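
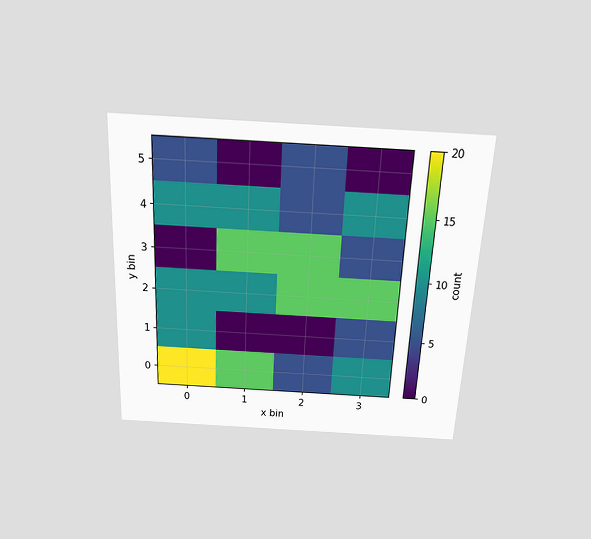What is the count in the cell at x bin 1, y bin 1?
0

The chart is tilted about 3° clockwise and viewed slightly from above. Matching the cell (1, 1) against the colorbar gives 0.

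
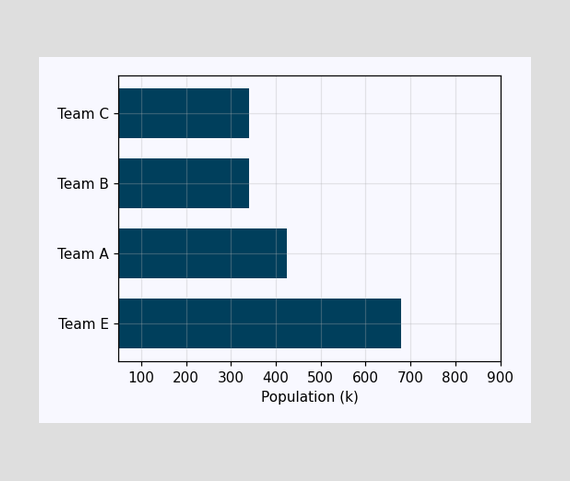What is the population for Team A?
Reading along the chart's x-axis, the Team A bar reaches 425k.

425k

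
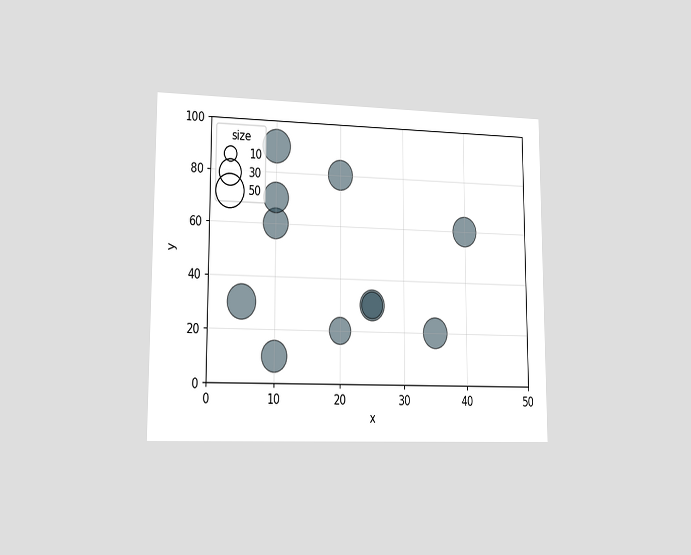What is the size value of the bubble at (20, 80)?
40

The chart is viewed slightly from the left. Matching the bubble at (20, 80) against the size legend gives 40.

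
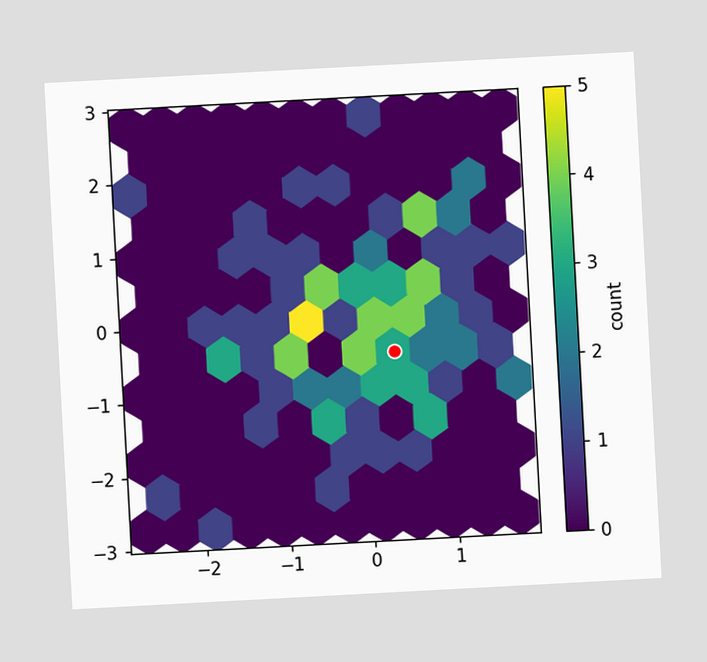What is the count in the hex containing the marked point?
3

The chart is tilted about 3° counter-clockwise. The marked hex reads 3 on the colorbar.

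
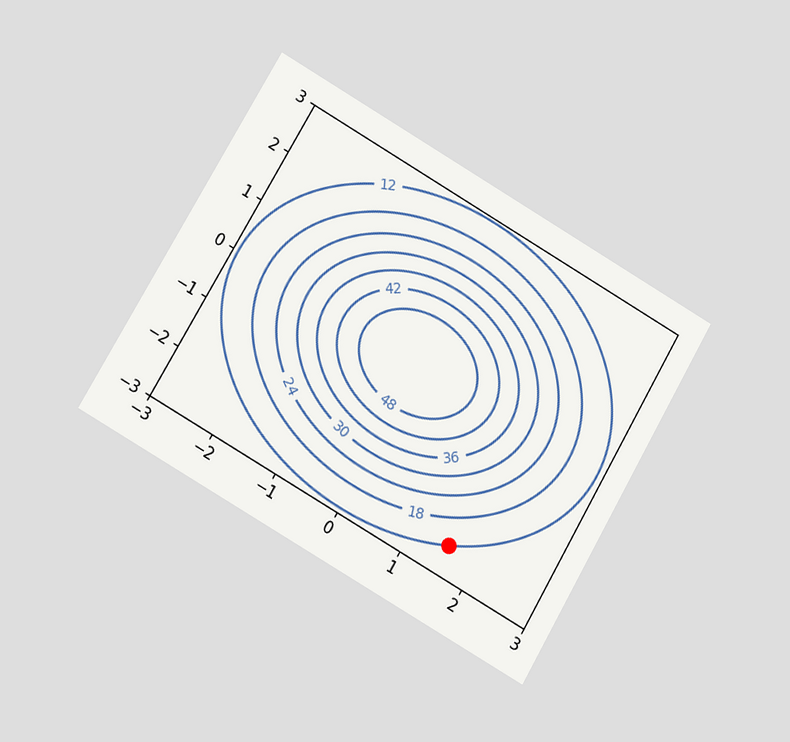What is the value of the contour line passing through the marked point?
The chart is tilted about 30° clockwise and viewed at a slight angle. The marked point sits on the contour labelled 12.

12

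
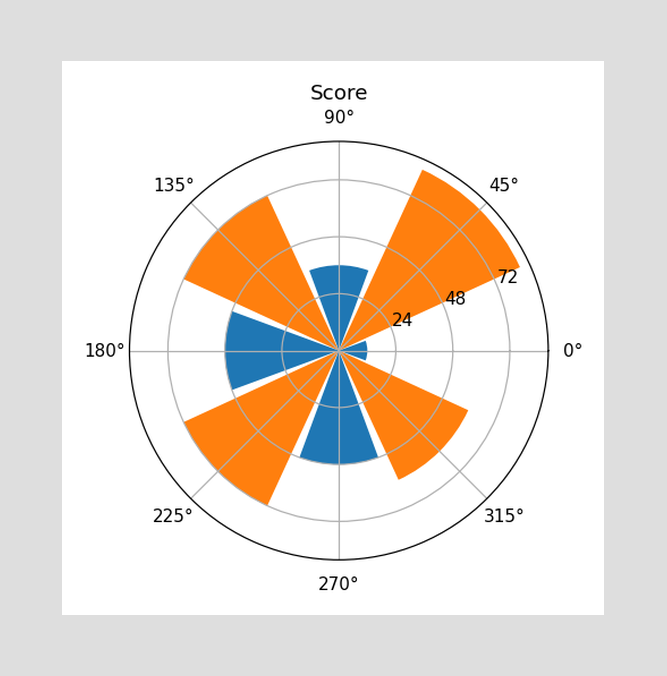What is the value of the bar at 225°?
The bar at 225° reaches 72 on the radial axis.

72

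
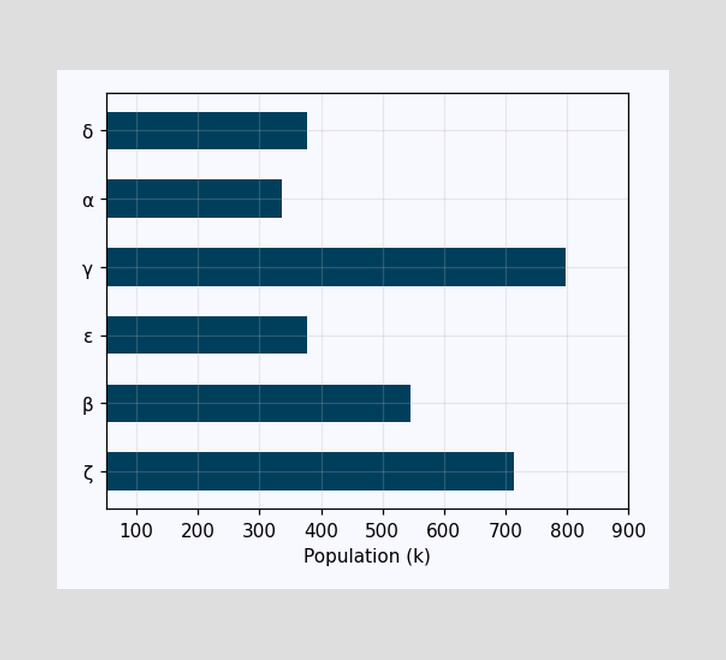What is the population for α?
Reading along the chart's x-axis, the α bar reaches 336k.

336k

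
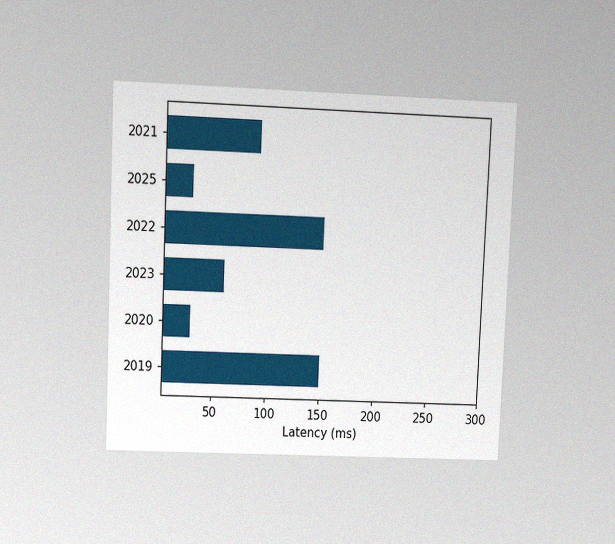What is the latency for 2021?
The chart is tilted about 2° clockwise and viewed at a slight angle, with some photo noise. Reading along the chart's x-axis, the 2021 bar reaches 90ms.

90ms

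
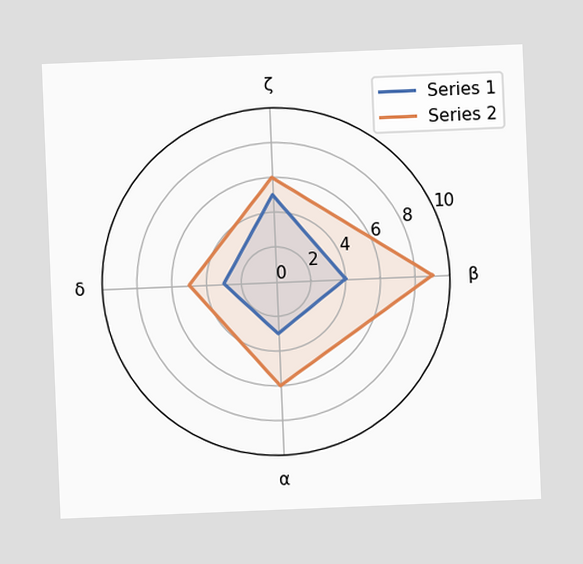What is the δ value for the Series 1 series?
The chart is tilted about 2° counter-clockwise. On the δ axis, Series 1 reaches 3.

3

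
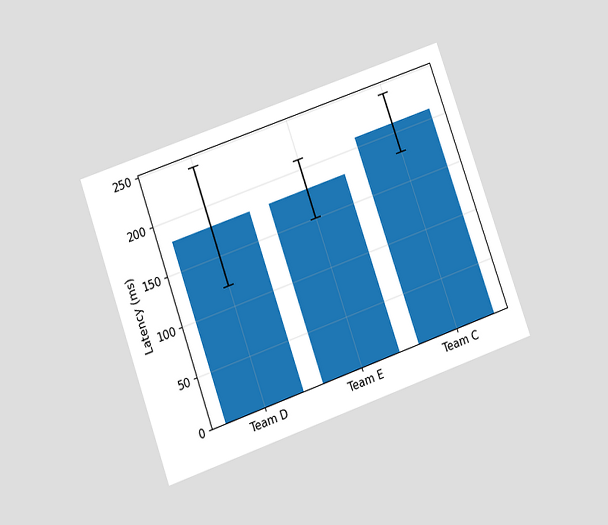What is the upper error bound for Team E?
210ms

The chart is tilted about 19° counter-clockwise and viewed slightly from below. The Team E bar's upper whisker reaches 210ms.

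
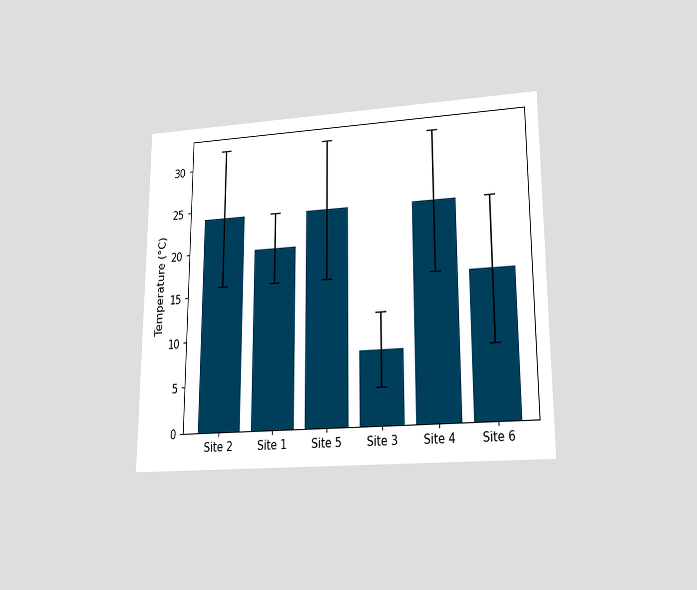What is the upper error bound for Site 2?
The chart is viewed at a slight angle. The Site 2 bar's upper whisker reaches 32°C.

32°C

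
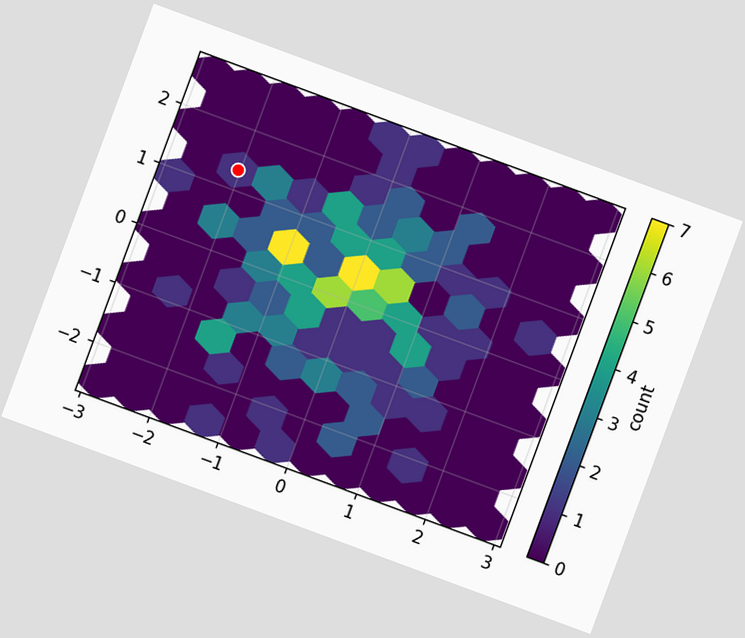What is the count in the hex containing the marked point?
1

The chart is tilted about 20° clockwise. The marked hex reads 1 on the colorbar.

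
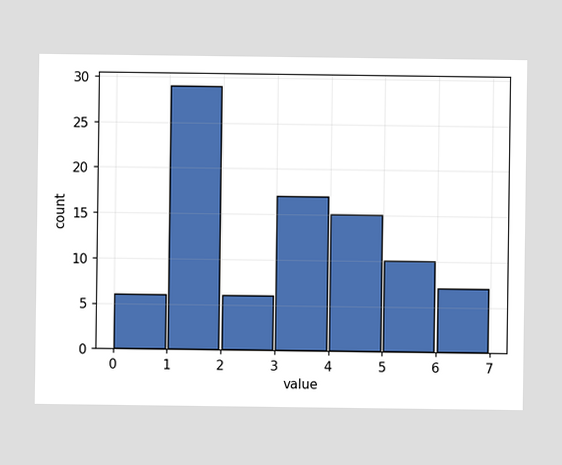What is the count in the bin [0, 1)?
6

The [0, 1) bin has height 6.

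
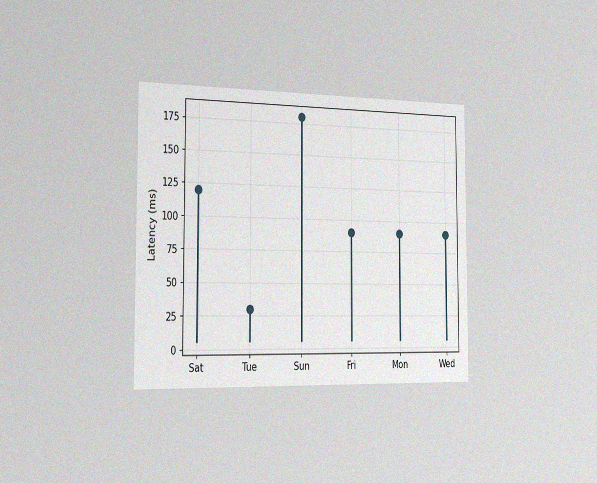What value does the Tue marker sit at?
30ms

The chart is viewed slightly from the left, with some photo noise. The Tue marker sits at 30ms.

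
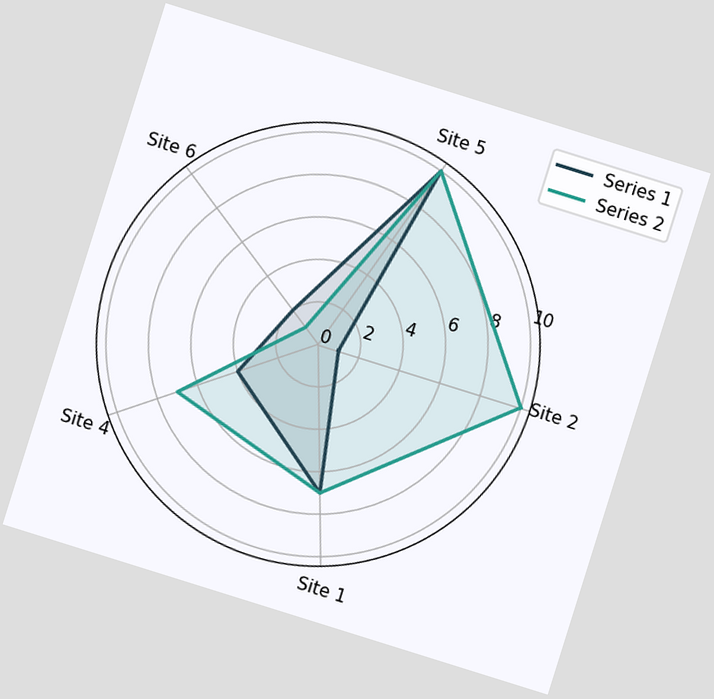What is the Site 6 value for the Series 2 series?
The chart is tilted about 17° clockwise. On the Site 6 axis, Series 2 reaches 1.

1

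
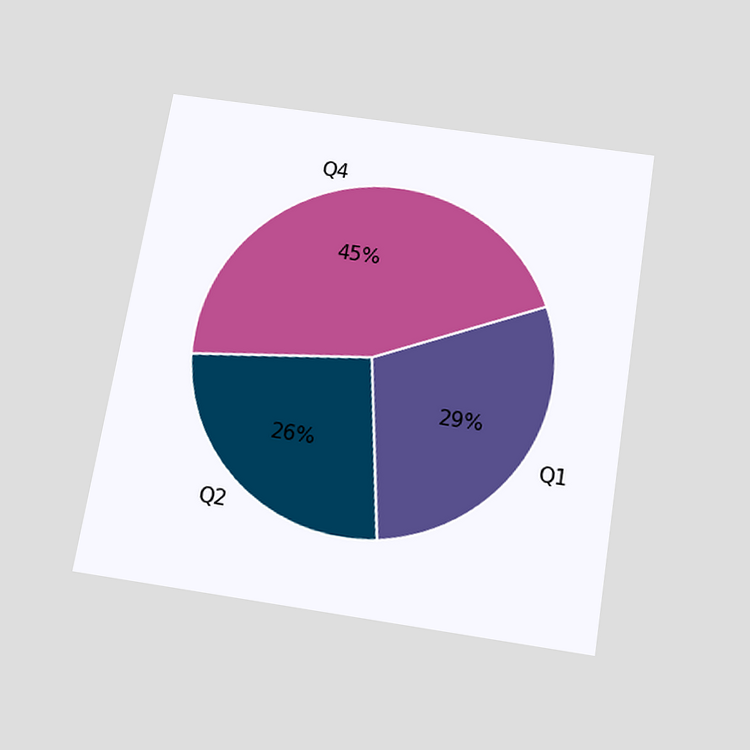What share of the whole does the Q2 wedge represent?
26%

The chart is tilted about 9° clockwise and viewed slightly from below. The Q2 slice takes up 26% of the pie.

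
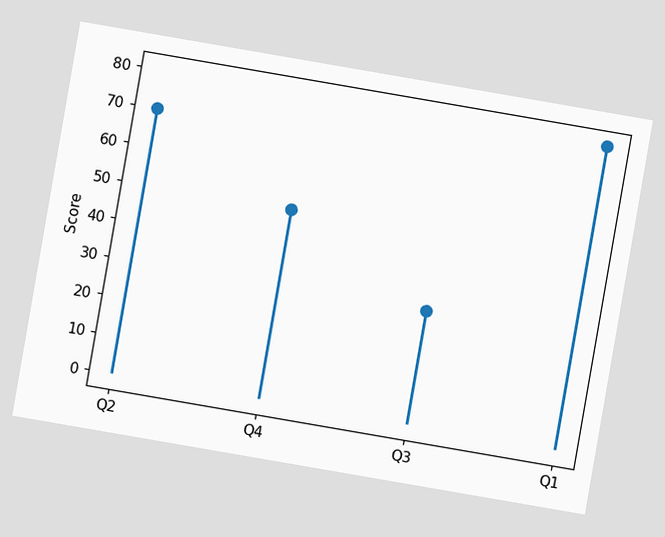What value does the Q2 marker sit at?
70

The chart is tilted about 10° clockwise. The Q2 marker sits at 70.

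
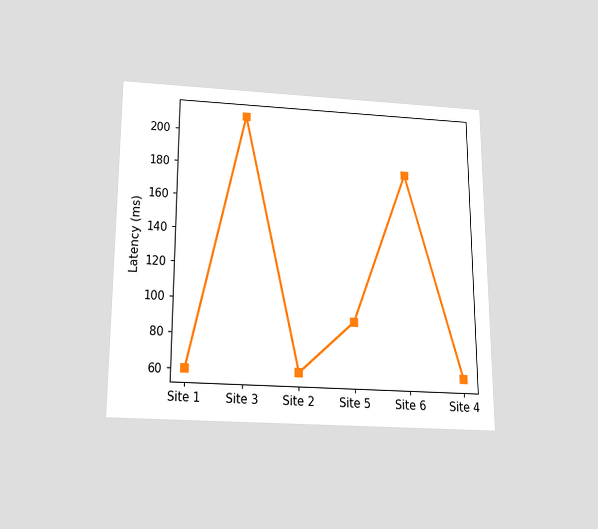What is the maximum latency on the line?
210ms

The chart is viewed slightly from below. The highest point is at Site 3, and reading across to the y-axis gives 210ms.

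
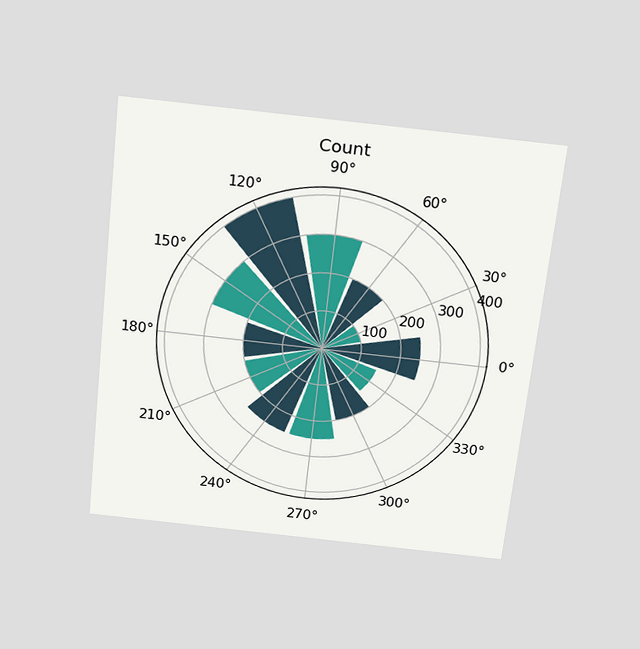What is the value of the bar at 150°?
The chart is tilted about 6° clockwise and viewed slightly from above. The bar at 150° reaches 300 on the radial axis.

300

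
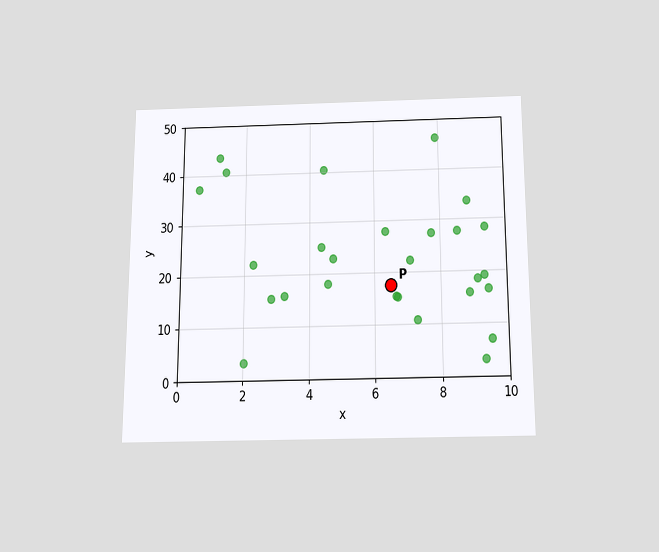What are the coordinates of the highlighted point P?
(6.5, 17.5)

The chart is viewed slightly from below. Following the gridlines from P to each axis, P sits at (6.5, 17.5).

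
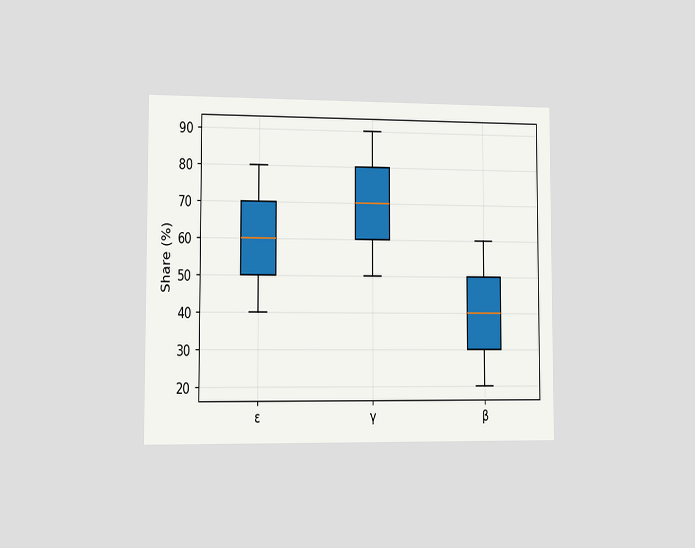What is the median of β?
40%

The chart is viewed slightly from the left. The median line in the β box sits at 40%.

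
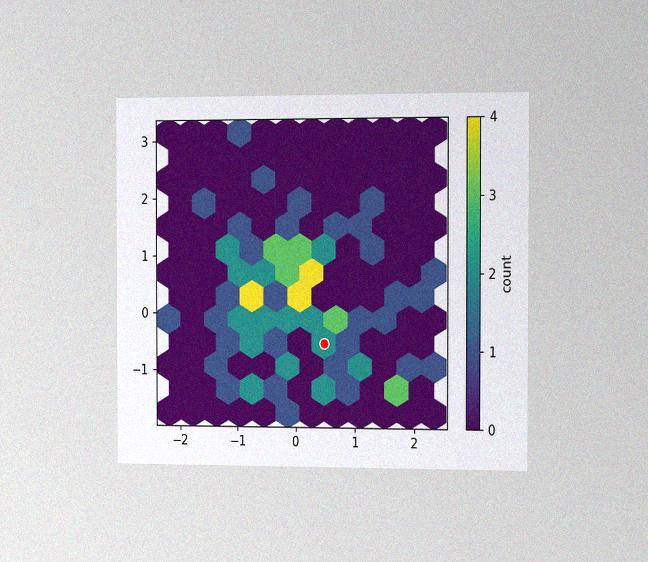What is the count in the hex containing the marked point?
The chart is viewed slightly from the right, with some photo noise. The marked hex reads 2 on the colorbar.

2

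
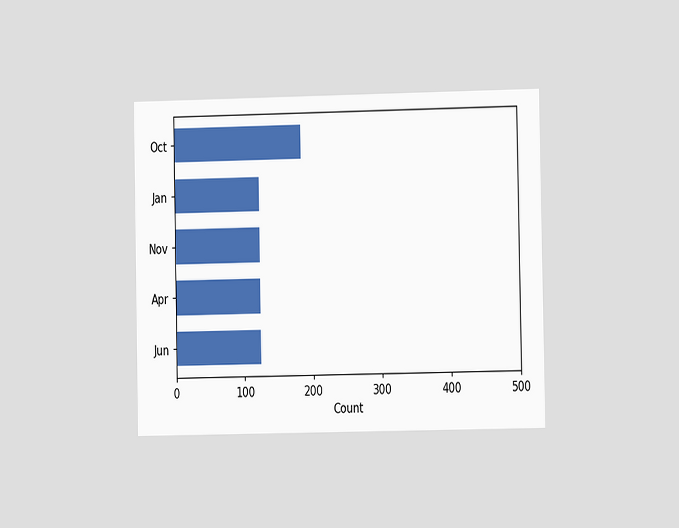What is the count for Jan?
The chart is viewed at a slight angle. Reading along the chart's x-axis, the Jan bar reaches 124.

124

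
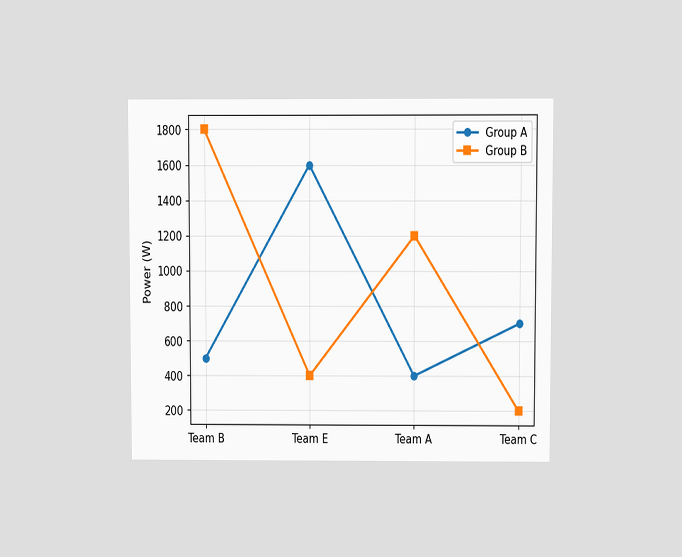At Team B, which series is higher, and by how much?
Group B, by 1300W

The chart is viewed at a slight angle. At Team B, Group B sits above the other line by 1300W.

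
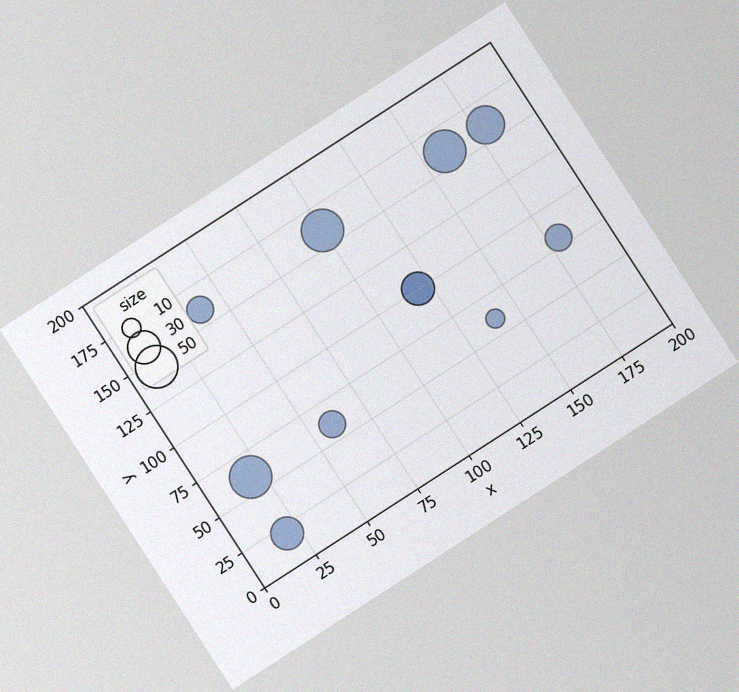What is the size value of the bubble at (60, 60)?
20

The chart is tilted about 33° counter-clockwise, with some photo noise. Matching the bubble at (60, 60) against the size legend gives 20.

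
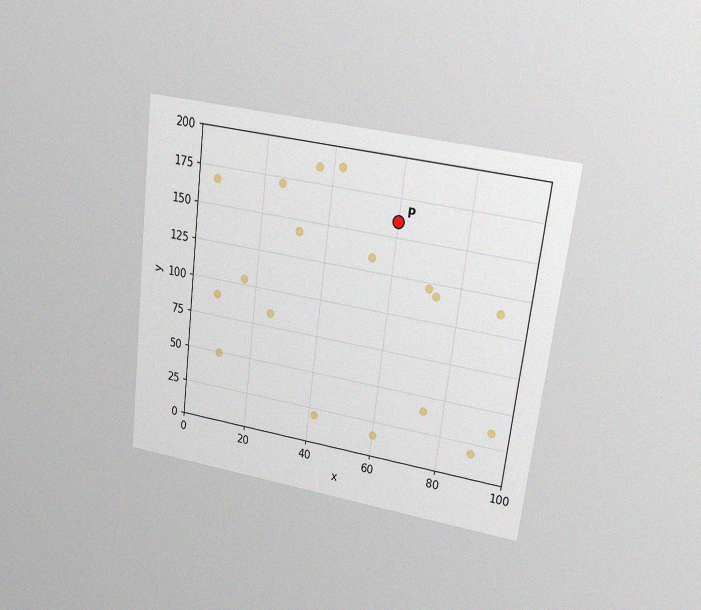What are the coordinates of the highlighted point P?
(60, 160)

The chart is tilted about 7° clockwise and viewed at a slight angle, with some photo noise. Following the gridlines from P to each axis, P sits at (60, 160).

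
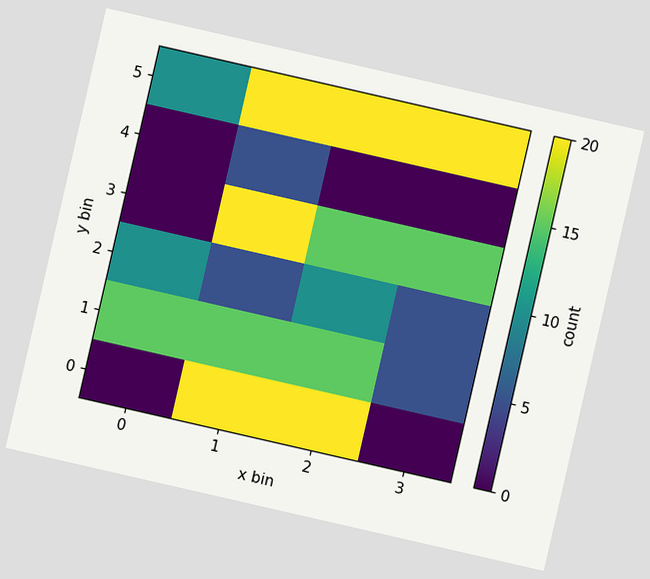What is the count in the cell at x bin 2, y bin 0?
20

The chart is tilted about 13° clockwise. Matching the cell (2, 0) against the colorbar gives 20.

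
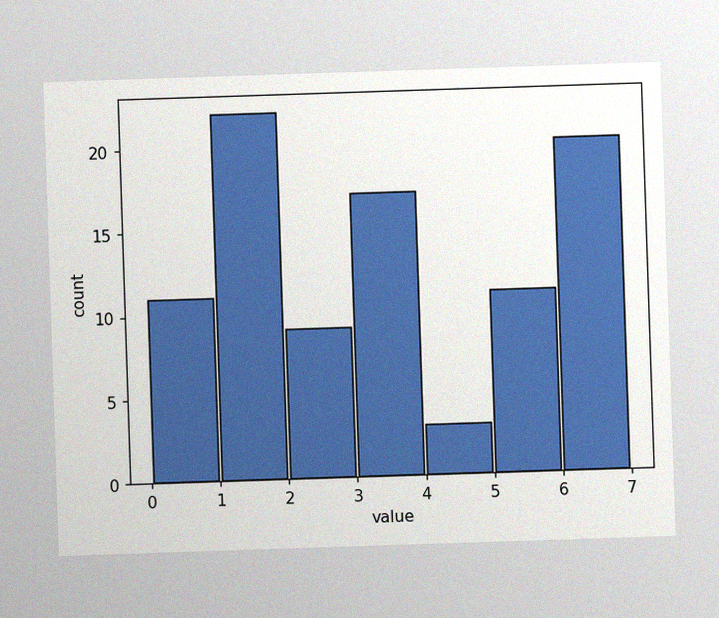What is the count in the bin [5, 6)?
11

The image has some photo noise and uneven lighting. The [5, 6) bin has height 11.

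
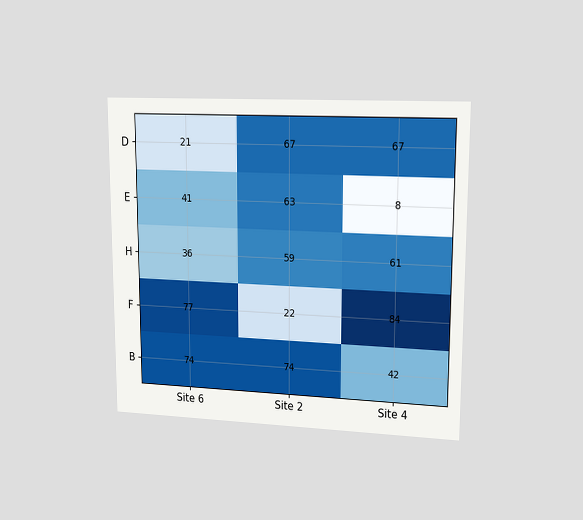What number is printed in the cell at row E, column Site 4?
The chart is viewed at a slight angle. The (E, Site 4) cell reads 8.

8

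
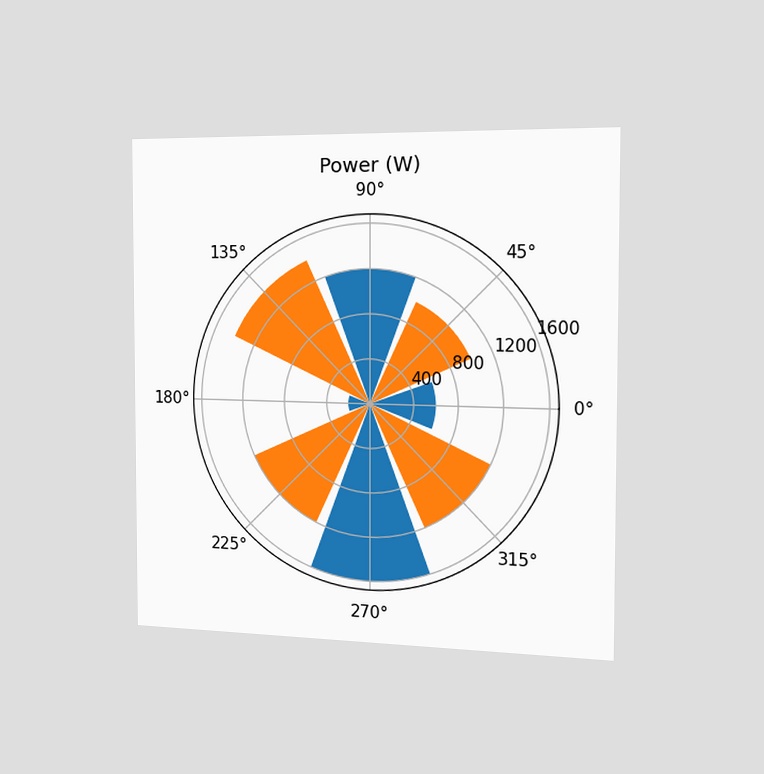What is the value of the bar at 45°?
The chart is viewed slightly from the right. The bar at 45° reaches 1000W on the radial axis.

1000W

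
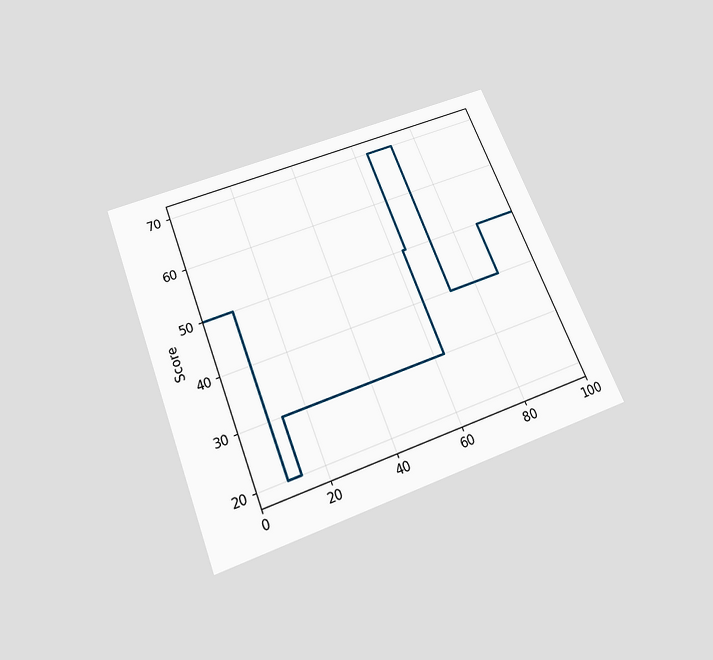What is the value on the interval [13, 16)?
The chart is tilted about 21° counter-clockwise and viewed slightly from below. On [13, 16) the step sits at 30.

30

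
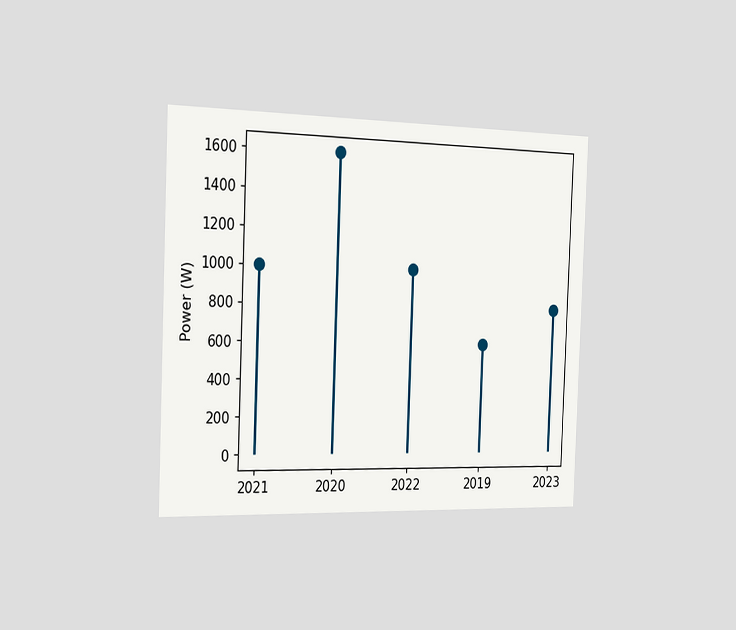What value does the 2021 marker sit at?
1000W

The chart is tilted about 2° clockwise and viewed slightly from the left. The 2021 marker sits at 1000W.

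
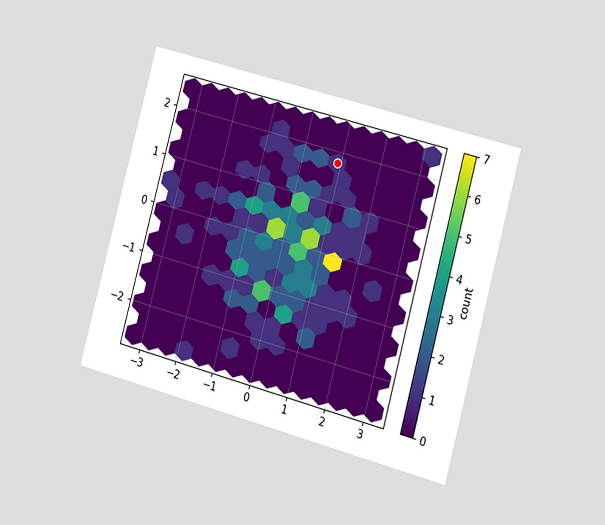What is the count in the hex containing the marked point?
1

The chart is tilted about 15° clockwise and viewed slightly from the right. The marked hex reads 1 on the colorbar.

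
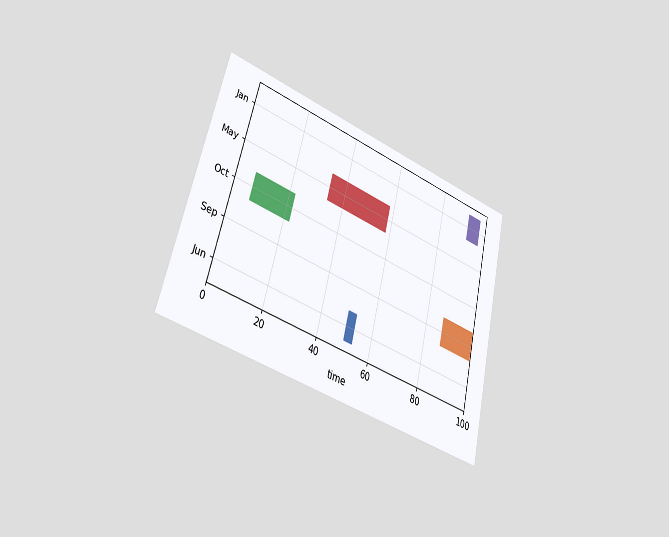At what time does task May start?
The chart is tilted about 14° clockwise and viewed slightly from the left. The May bar begins at t=34.

34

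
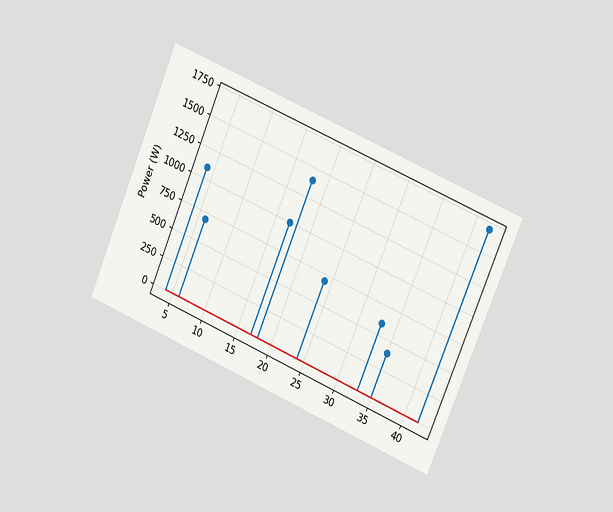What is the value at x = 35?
400W

The chart is tilted about 23° clockwise and viewed slightly from the right. The stem at x=35 reaches 400W.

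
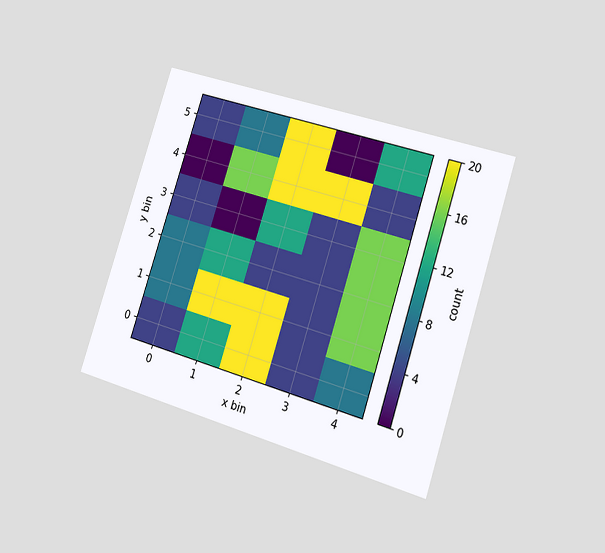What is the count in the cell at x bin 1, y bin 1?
20

The chart is tilted about 18° clockwise and viewed slightly from the right. Matching the cell (1, 1) against the colorbar gives 20.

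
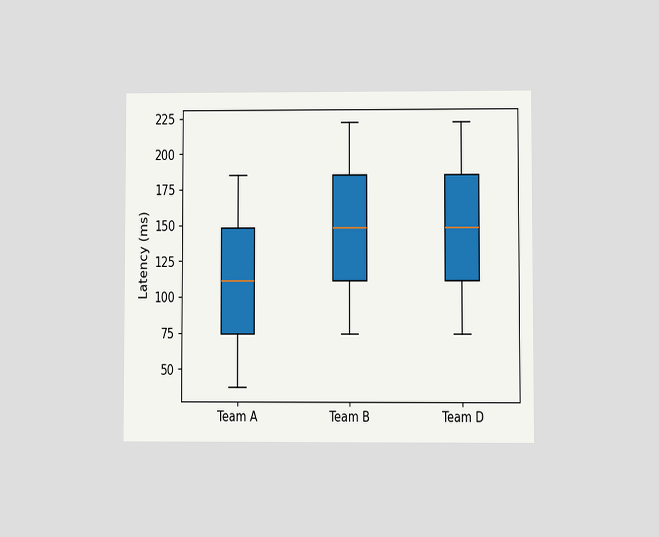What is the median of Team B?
The chart is viewed at a slight angle. The median line in the Team B box sits at 148ms.

148ms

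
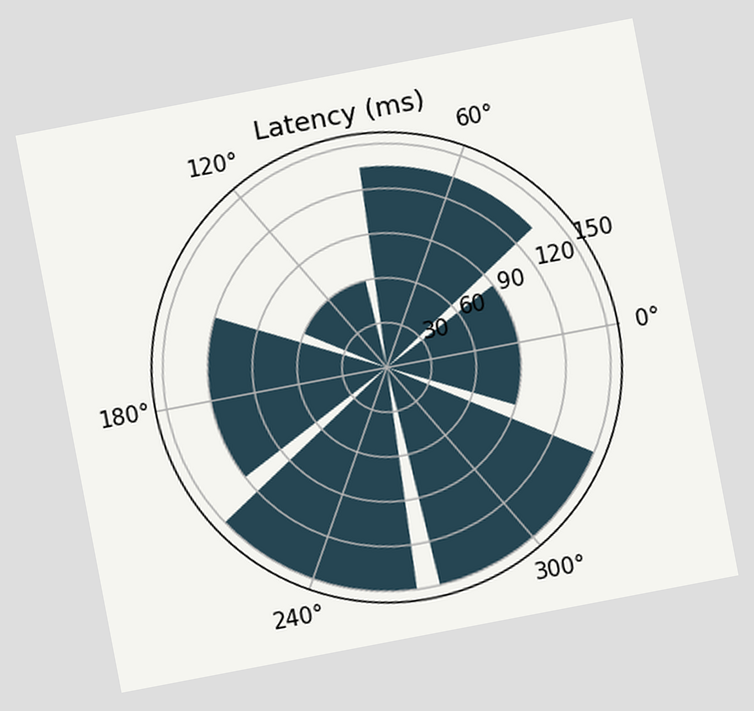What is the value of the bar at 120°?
60ms

The chart is tilted about 11° counter-clockwise. The bar at 120° reaches 60ms on the radial axis.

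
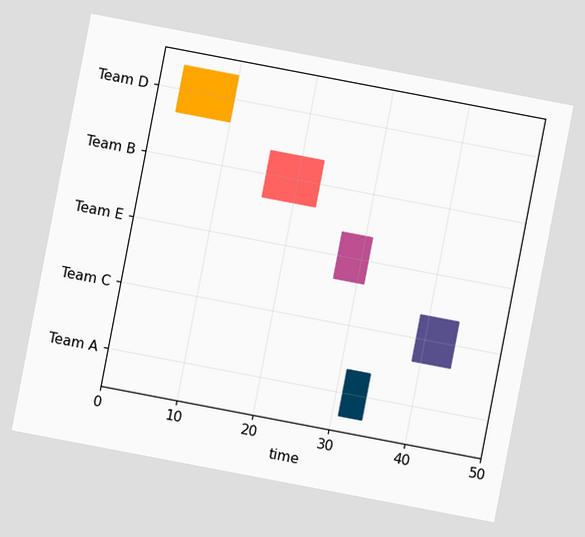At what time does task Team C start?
The chart is tilted about 11° clockwise. The Team C bar begins at t=39.

39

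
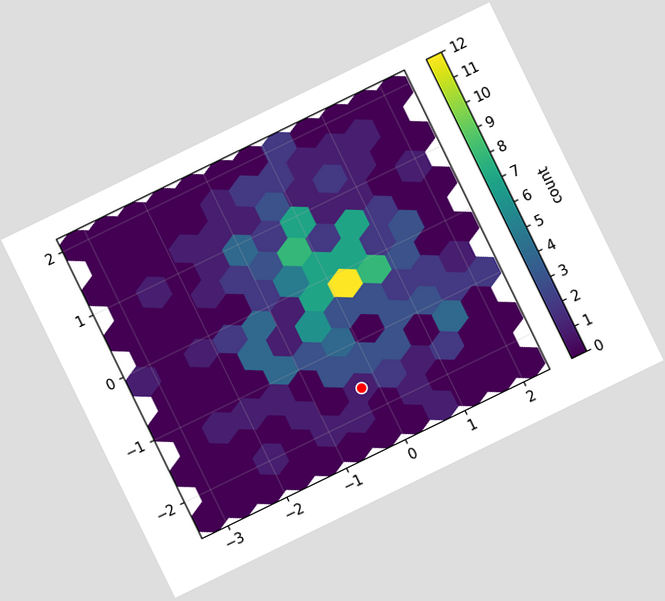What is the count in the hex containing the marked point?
The chart is tilted about 26° counter-clockwise. The marked hex reads 1 on the colorbar.

1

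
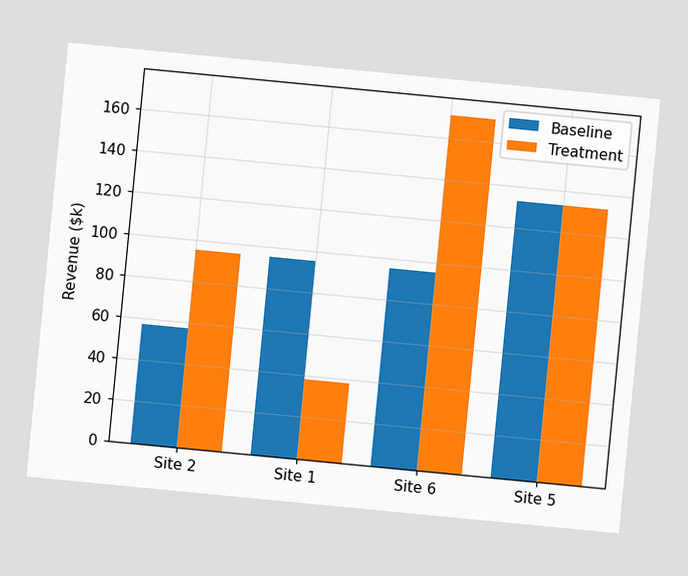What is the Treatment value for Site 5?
The chart is tilted about 5° clockwise. The Treatment bar at Site 5 reaches $133k on the y-axis.

$133k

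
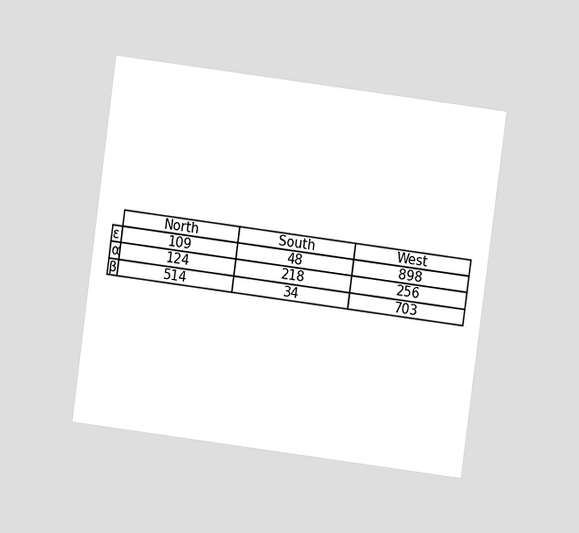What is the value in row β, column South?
34

The chart is tilted about 8° clockwise and viewed at a slight angle. The (β, South) cell reads 34.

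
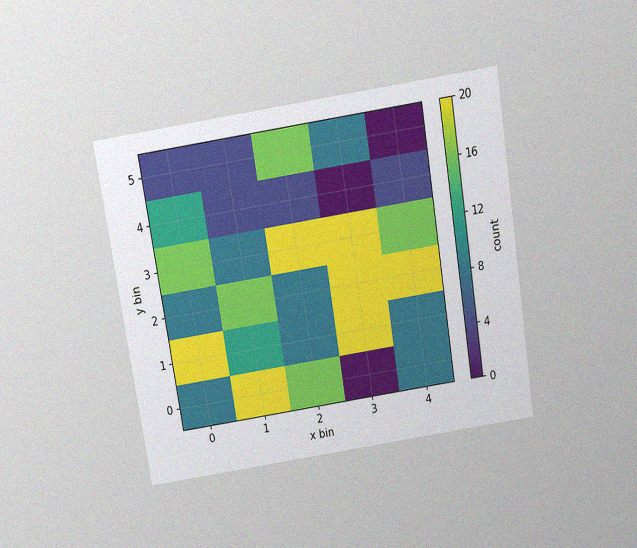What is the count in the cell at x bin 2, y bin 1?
The chart is tilted about 9° counter-clockwise and viewed slightly from above, with some photo noise. Matching the cell (2, 1) against the colorbar gives 8.

8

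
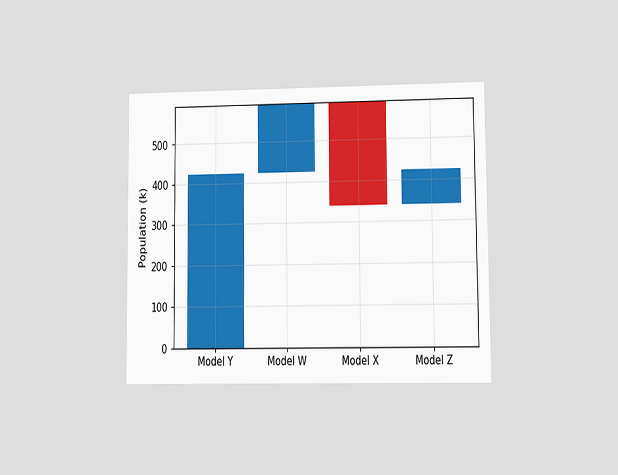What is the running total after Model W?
The chart is viewed at a slight angle. After Model W the running total reaches 595k.

595k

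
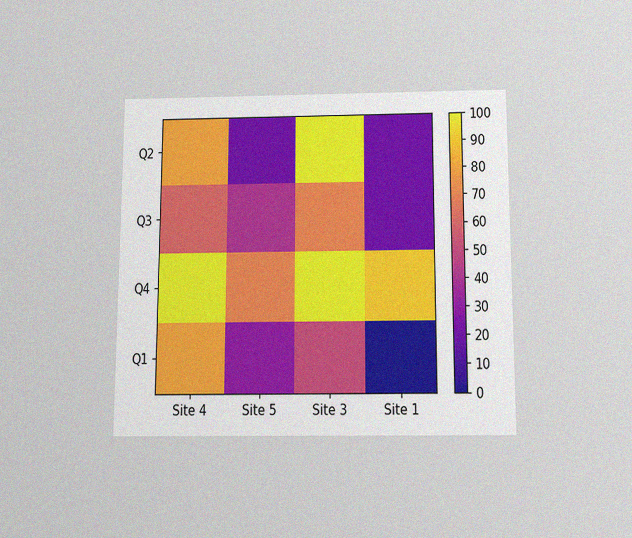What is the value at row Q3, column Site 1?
20

The chart is viewed slightly from below, with some photo noise. Matching cell (Q3, Site 1) against the colorbar gives 20.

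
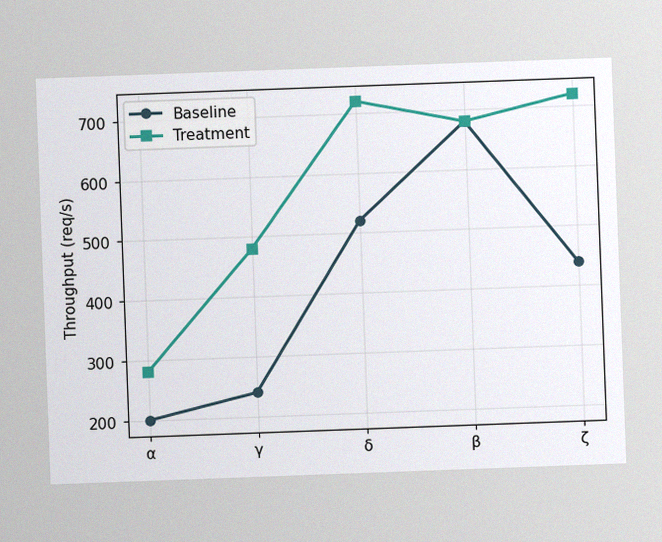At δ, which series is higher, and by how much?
Treatment, by 200req/s

The chart is tilted about 2° counter-clockwise, with some photo noise. At δ, Treatment sits above the other line by 200req/s.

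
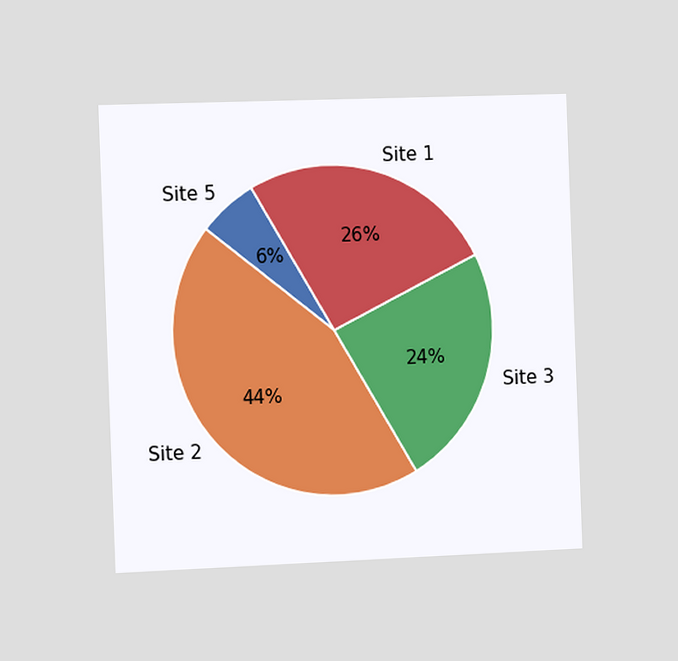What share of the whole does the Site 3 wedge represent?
24%

The chart is tilted about 2° counter-clockwise and viewed slightly from the left. The Site 3 slice takes up 24% of the pie.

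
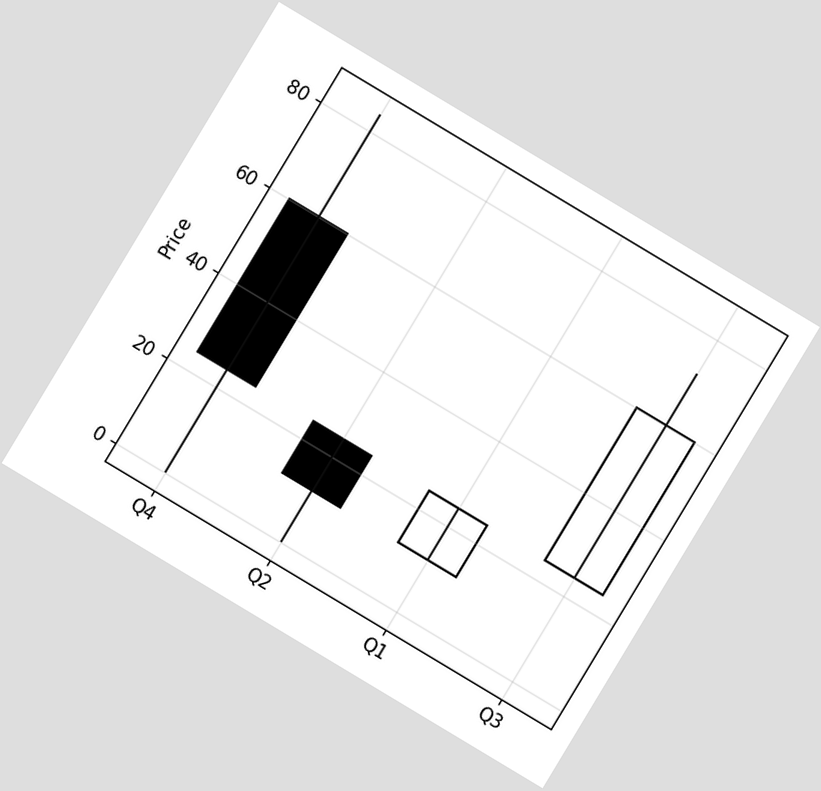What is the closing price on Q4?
The chart is tilted about 31° clockwise. The Q4 candle closes at 24.

24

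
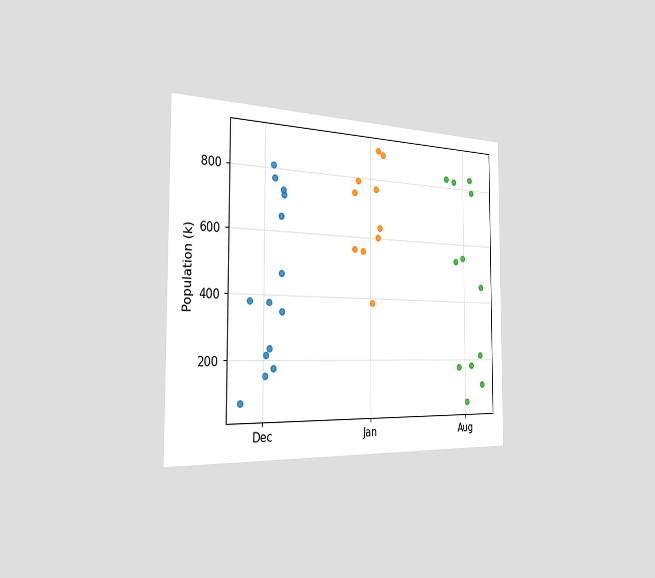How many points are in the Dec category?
The chart is viewed slightly from the left. Counting the markers in the Dec column gives 14.

14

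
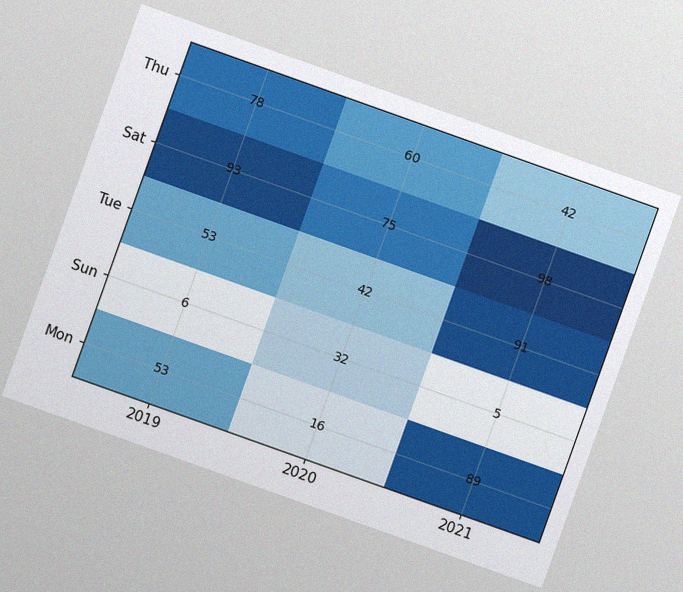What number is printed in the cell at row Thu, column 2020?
The chart is tilted about 20° clockwise, with some photo noise. The (Thu, 2020) cell reads 60.

60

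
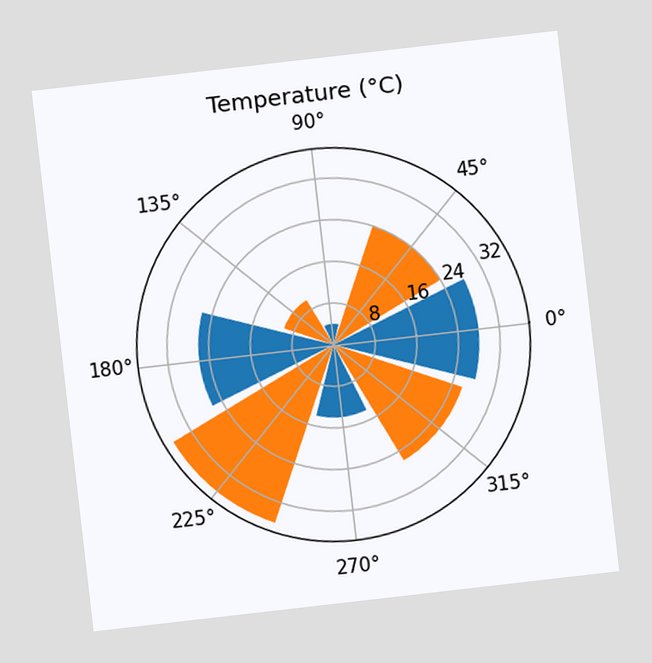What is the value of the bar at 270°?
14°C

The chart is tilted about 7° counter-clockwise. The bar at 270° reaches 14°C on the radial axis.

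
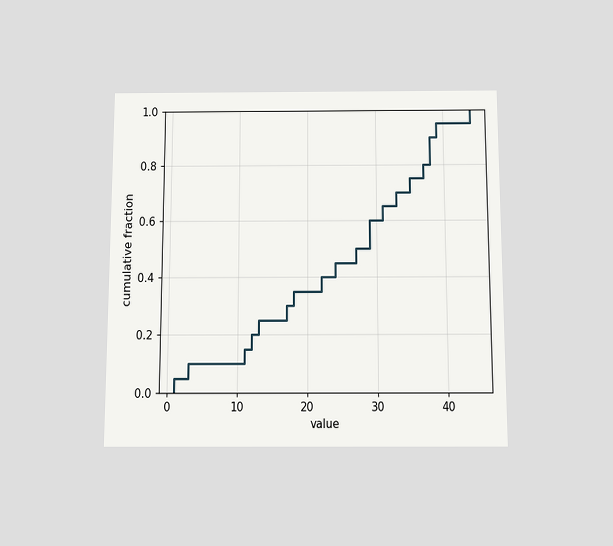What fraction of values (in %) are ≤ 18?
35%

The chart is viewed slightly from below. At x=18 the ECDF step is at 35%.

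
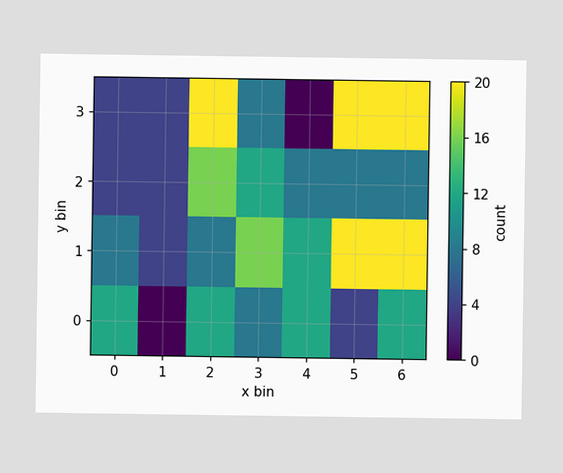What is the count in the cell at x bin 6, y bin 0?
12

Matching the cell (6, 0) against the colorbar gives 12.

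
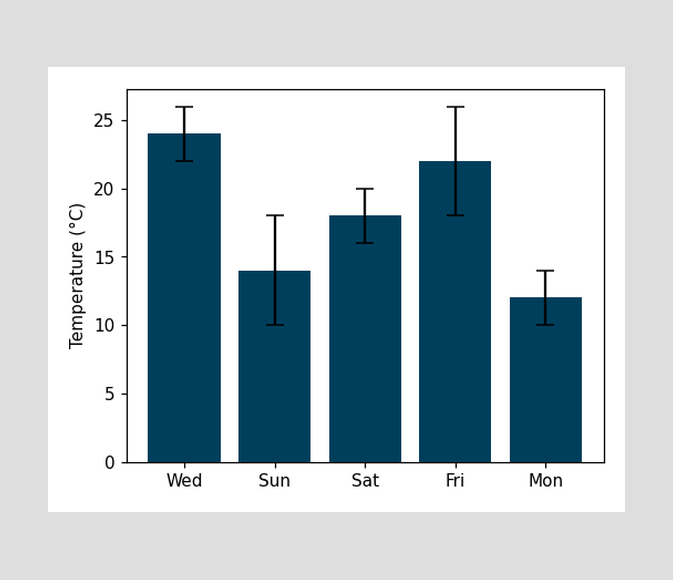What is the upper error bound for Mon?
The Mon bar's upper whisker reaches 14°C.

14°C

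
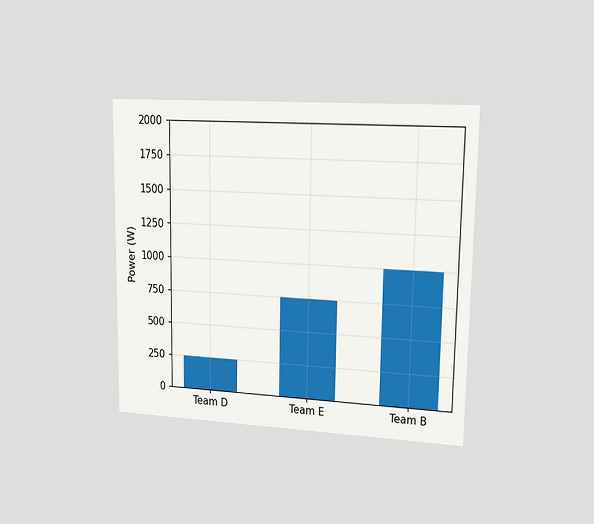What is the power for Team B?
1000W

The chart is viewed slightly from the right. Reading along the chart's y-axis, the Team B bar reaches 1000W.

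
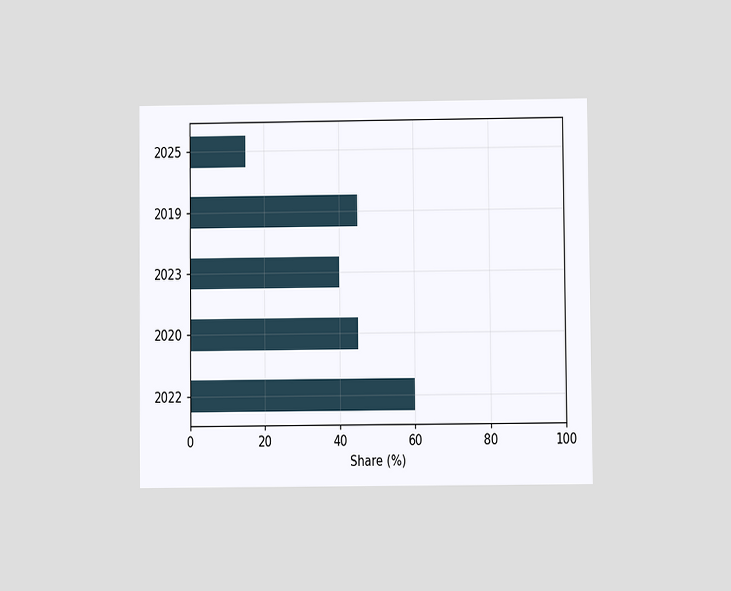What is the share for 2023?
The chart is viewed at a slight angle. Reading along the chart's x-axis, the 2023 bar reaches 40%.

40%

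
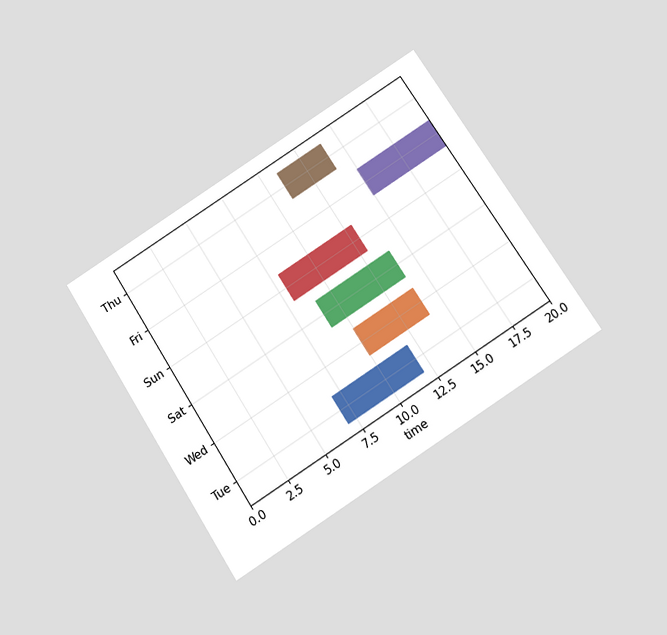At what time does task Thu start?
11

The chart is tilted about 33° counter-clockwise and viewed slightly from below. The Thu bar begins at t=11.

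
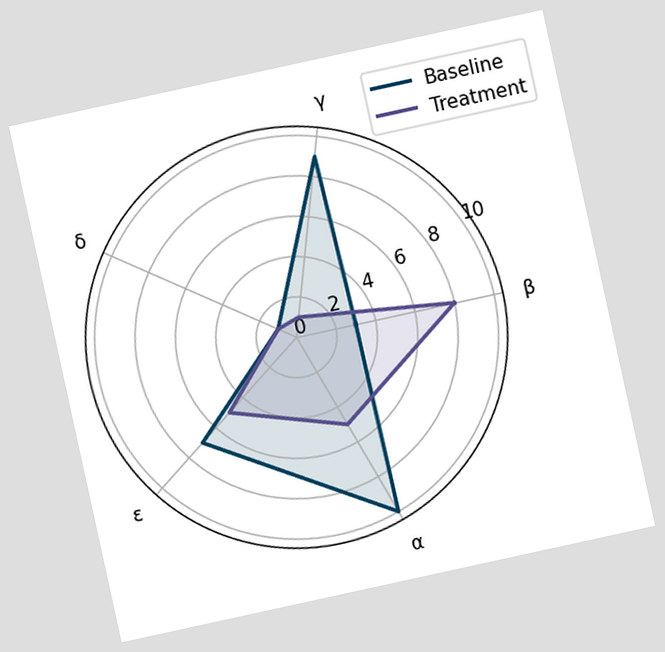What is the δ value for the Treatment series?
The chart is tilted about 12° counter-clockwise. On the δ axis, Treatment reaches 1.

1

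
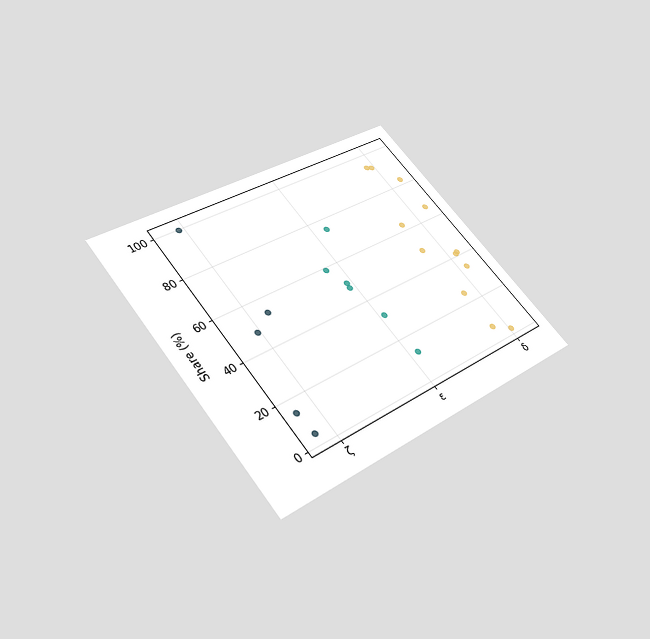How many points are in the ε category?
6

The chart is tilted about 38° counter-clockwise and viewed slightly from below. Counting the markers in the ε column gives 6.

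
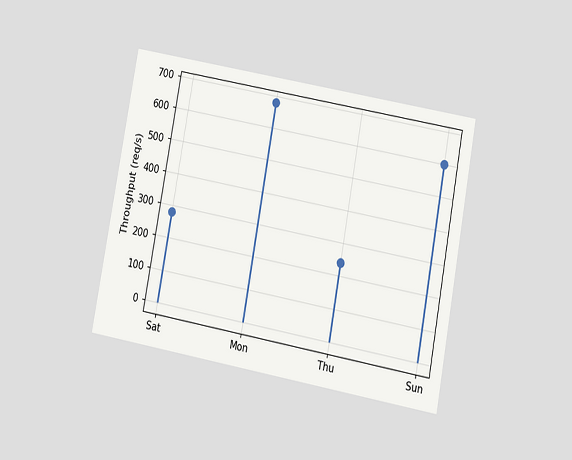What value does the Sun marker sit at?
600req/s

The chart is tilted about 10° clockwise and viewed at a slight angle. The Sun marker sits at 600req/s.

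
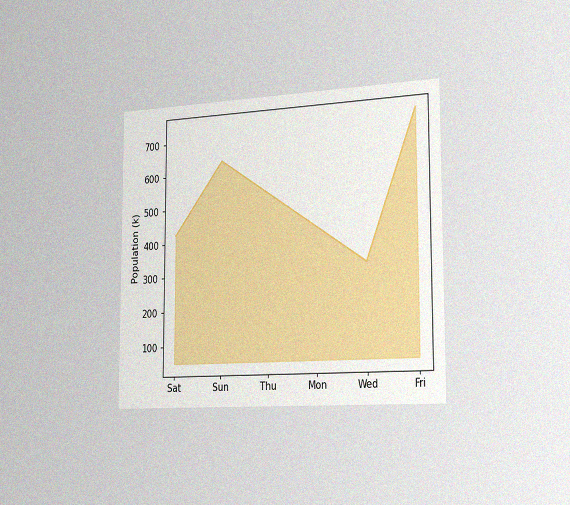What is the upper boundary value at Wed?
318k

The chart is viewed slightly from the right, with some photo noise. At Wed the upper boundary is at 318k.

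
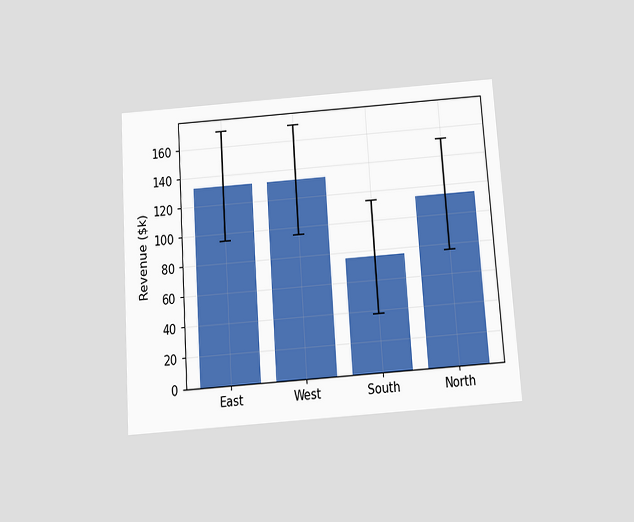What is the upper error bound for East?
$171k

The chart is tilted about 4° counter-clockwise and viewed slightly from below. The East bar's upper whisker reaches $171k.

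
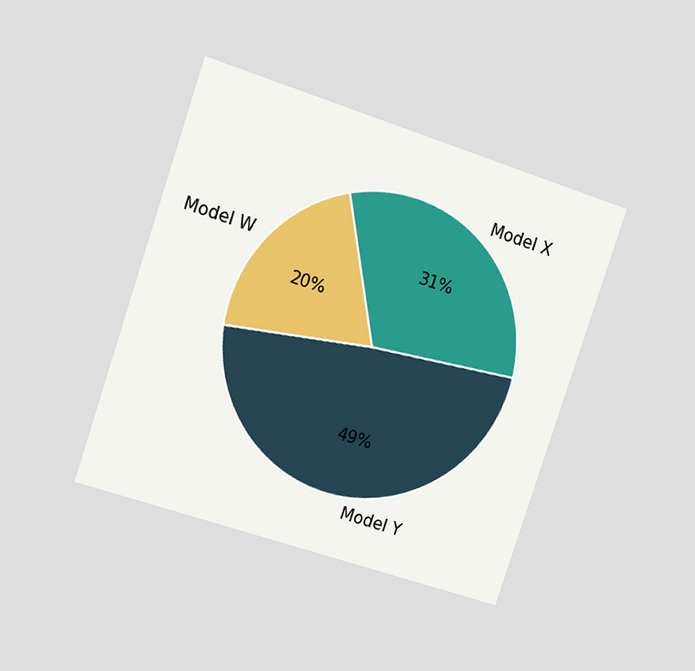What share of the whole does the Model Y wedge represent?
49%

The chart is tilted about 19° clockwise and viewed at a slight angle. The Model Y slice takes up 49% of the pie.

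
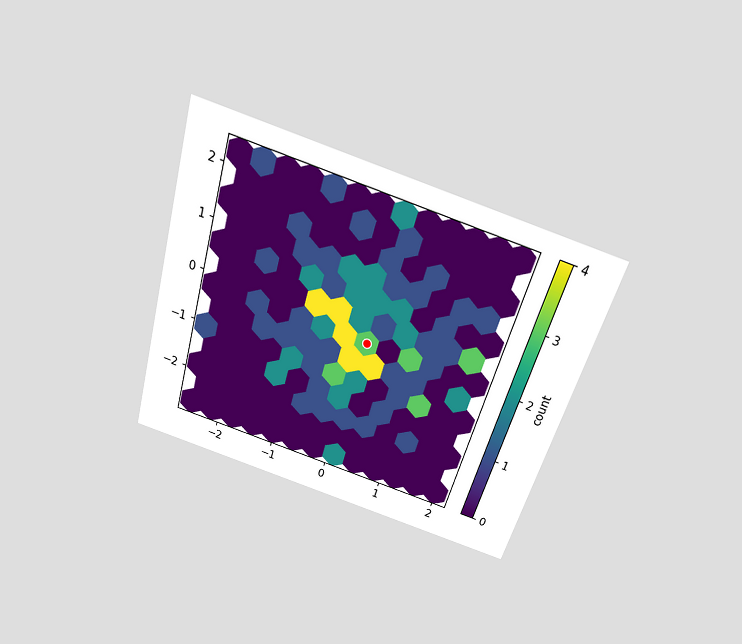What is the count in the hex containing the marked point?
3

The chart is tilted about 17° clockwise and viewed slightly from above. The marked hex reads 3 on the colorbar.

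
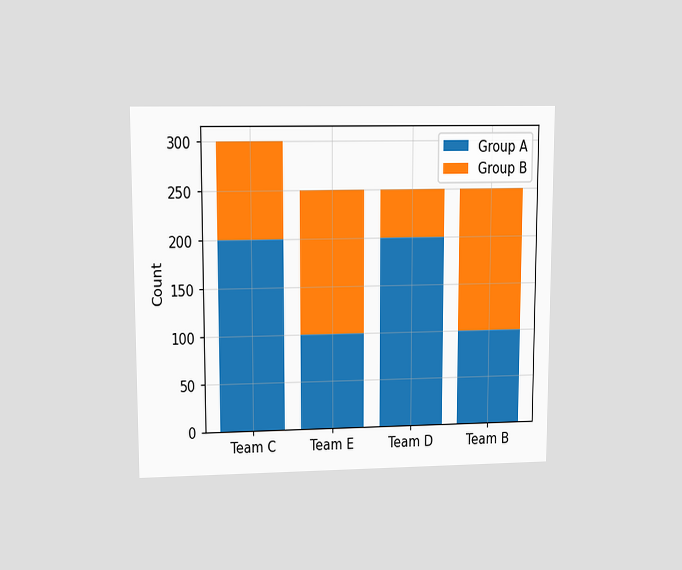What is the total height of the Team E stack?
250

The chart is viewed at a slight angle. The Team E stack's top reaches 250 on the y-axis.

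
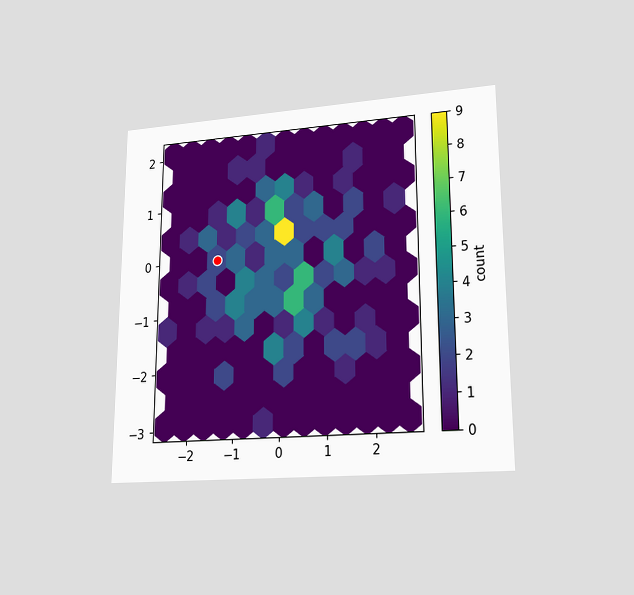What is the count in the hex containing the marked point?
The chart is viewed at a slight angle. The marked hex reads 2 on the colorbar.

2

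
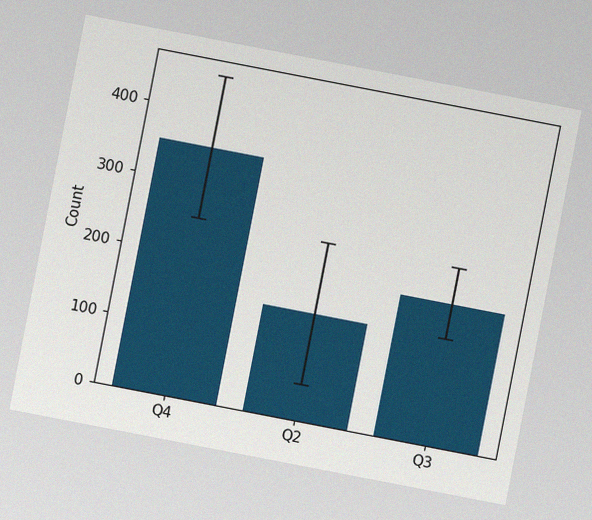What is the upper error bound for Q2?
The chart is tilted about 11° clockwise, with some photo noise. The Q2 bar's upper whisker reaches 250.

250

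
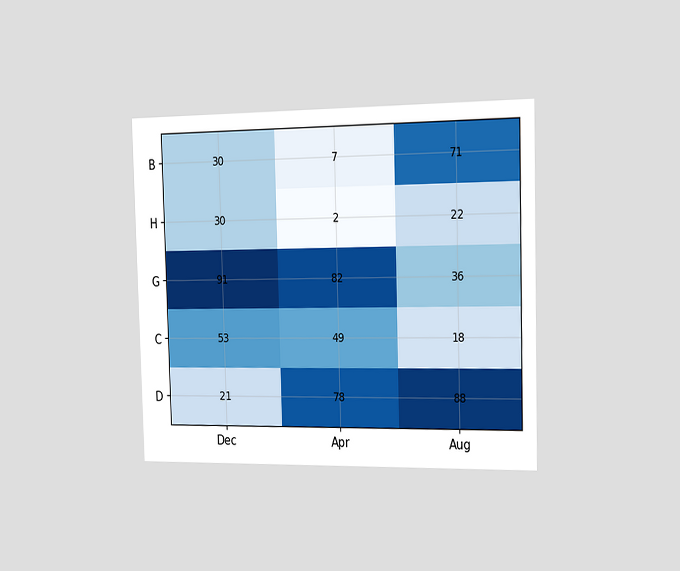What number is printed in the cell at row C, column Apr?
The chart is viewed slightly from the right. The (C, Apr) cell reads 49.

49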